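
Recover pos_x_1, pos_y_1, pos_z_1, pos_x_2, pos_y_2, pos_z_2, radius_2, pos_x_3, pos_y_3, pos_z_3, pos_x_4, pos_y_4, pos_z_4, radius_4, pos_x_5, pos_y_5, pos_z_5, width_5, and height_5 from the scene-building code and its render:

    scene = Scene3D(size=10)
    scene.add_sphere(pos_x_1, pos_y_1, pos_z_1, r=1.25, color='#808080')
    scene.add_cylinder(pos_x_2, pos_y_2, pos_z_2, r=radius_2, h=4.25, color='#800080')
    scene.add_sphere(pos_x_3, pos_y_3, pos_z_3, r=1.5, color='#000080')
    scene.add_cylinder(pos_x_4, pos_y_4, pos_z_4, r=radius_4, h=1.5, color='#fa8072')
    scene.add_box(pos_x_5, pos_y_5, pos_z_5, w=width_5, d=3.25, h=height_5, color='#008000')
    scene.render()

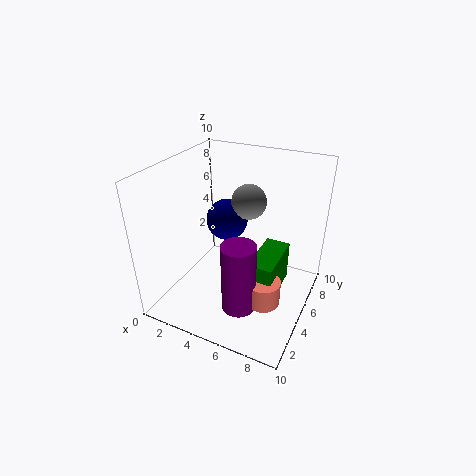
pos_x_1 = 5, pos_y_1 = 6.75, pos_z_1 = 7, pos_x_2 = 7, pos_y_2 = 1, pos_z_2 = 3, radius_2 = 1, pos_x_3 = 3.5, pos_y_3 = 6.25, pos_z_3 = 5.5, pos_x_4 = 8.25, pos_y_4 = 1.75, pos_z_4 = 3.25, radius_4 = 1, pos_x_5 = 7.25, pos_y_5 = 1.5, pos_z_5 = 3.25, width_5 = 1.5, height_5 = 2.5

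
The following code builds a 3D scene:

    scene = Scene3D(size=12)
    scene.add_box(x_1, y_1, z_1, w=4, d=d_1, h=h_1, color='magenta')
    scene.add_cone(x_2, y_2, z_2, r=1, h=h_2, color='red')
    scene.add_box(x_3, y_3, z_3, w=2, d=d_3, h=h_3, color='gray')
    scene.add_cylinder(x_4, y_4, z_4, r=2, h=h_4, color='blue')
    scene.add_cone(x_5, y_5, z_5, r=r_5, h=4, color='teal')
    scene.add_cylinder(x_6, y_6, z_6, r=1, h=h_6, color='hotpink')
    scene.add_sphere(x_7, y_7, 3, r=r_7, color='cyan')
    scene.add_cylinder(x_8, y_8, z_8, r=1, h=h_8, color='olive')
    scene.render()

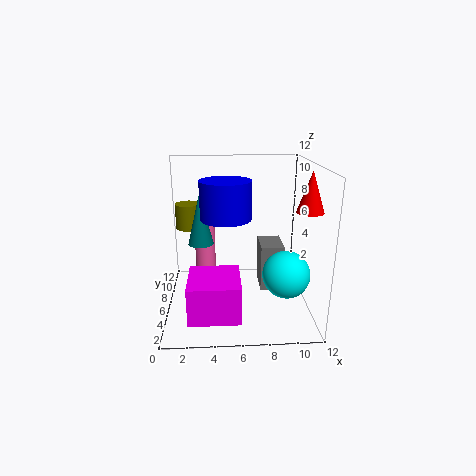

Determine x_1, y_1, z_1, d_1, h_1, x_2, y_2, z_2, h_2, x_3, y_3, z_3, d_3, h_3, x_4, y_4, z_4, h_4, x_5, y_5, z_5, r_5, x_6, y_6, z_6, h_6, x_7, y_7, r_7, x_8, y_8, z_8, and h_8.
x_1 = 2, y_1 = 1, z_1 = 1, d_1 = 4, h_1 = 3, x_2 = 11, y_2 = 3, z_2 = 9, h_2 = 3, x_3 = 8, y_3 = 6, z_3 = 1, d_3 = 3, h_3 = 4, x_4 = 5, y_4 = 5, z_4 = 8, h_4 = 3, x_5 = 3, y_5 = 5, z_5 = 6, r_5 = 1, x_6 = 3, y_6 = 11, z_6 = 1, h_6 = 5, x_7 = 10, y_7 = 5, r_7 = 2, x_8 = 2, y_8 = 6, z_8 = 7, h_8 = 2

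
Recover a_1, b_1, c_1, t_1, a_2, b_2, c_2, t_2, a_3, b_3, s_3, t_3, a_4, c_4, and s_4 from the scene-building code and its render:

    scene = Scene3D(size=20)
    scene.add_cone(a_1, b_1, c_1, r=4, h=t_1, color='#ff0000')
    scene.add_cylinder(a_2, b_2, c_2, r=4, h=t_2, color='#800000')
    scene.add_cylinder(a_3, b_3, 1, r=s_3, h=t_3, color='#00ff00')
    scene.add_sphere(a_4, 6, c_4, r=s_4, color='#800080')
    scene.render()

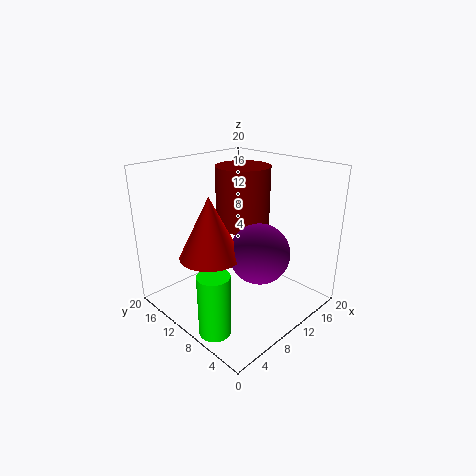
a_1 = 5, b_1 = 10, c_1 = 9, t_1 = 8, a_2 = 14, b_2 = 13, c_2 = 10, t_2 = 9, a_3 = 2, b_3 = 6, s_3 = 2, t_3 = 8, a_4 = 10, c_4 = 9, s_4 = 4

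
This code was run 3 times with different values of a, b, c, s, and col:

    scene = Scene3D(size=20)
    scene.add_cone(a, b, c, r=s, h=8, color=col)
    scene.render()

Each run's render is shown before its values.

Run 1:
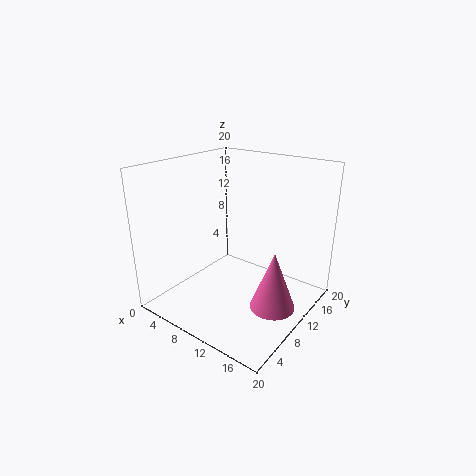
a = 16.5; b = 9; c = 2; s = 3; col = 'hotpink'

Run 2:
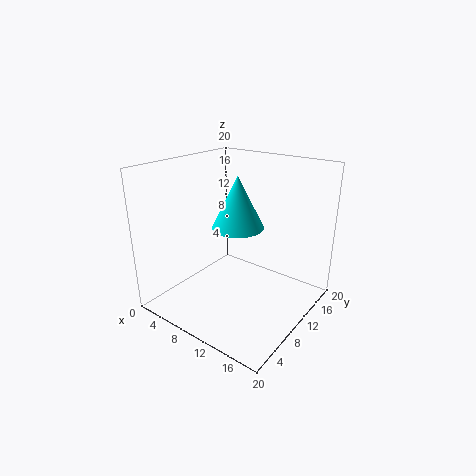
a = 7; b = 14; c = 9.5; s = 4; col = 'cyan'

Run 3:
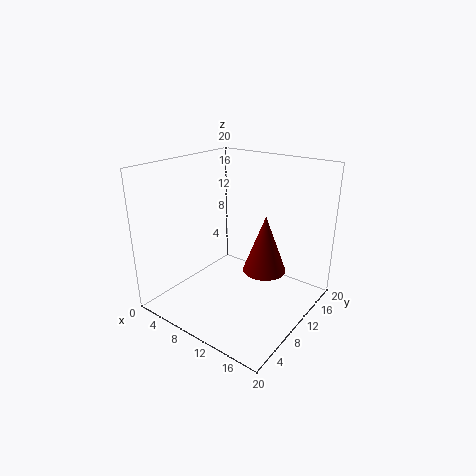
a = 13.5; b = 11.5; c = 5.5; s = 3; col = 'maroon'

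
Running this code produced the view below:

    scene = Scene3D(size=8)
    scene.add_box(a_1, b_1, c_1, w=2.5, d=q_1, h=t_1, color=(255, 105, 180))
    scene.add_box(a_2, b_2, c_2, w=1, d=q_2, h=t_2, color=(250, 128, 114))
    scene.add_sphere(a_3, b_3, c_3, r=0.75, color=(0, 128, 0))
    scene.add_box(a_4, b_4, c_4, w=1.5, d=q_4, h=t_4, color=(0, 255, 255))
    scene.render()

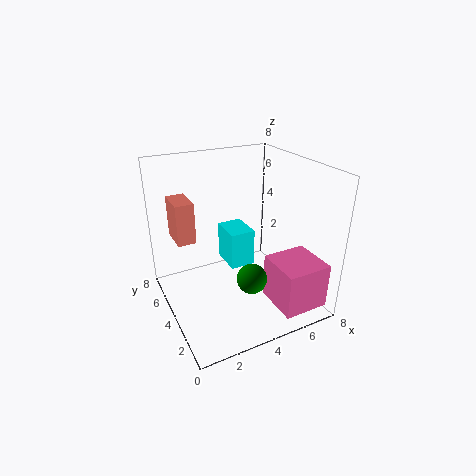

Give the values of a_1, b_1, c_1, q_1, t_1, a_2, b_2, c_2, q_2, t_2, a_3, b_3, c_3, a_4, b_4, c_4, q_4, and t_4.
a_1 = 5, b_1 = 0.25, c_1 = 0.75, q_1 = 2.5, t_1 = 2.5, a_2 = 0.75, b_2 = 4.5, c_2 = 4, q_2 = 1.75, t_2 = 2.25, a_3 = 3.5, b_3 = 1.5, c_3 = 3, a_4 = 4, b_4 = 4.75, c_4 = 1.5, q_4 = 2, t_4 = 2.25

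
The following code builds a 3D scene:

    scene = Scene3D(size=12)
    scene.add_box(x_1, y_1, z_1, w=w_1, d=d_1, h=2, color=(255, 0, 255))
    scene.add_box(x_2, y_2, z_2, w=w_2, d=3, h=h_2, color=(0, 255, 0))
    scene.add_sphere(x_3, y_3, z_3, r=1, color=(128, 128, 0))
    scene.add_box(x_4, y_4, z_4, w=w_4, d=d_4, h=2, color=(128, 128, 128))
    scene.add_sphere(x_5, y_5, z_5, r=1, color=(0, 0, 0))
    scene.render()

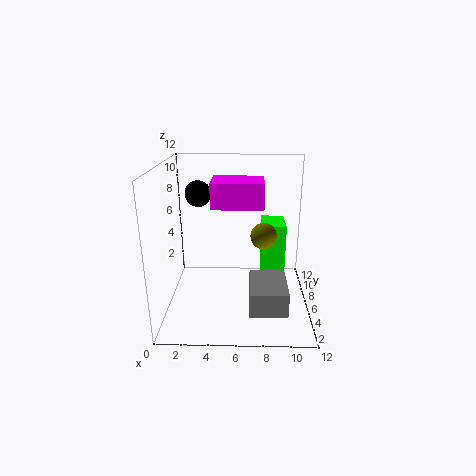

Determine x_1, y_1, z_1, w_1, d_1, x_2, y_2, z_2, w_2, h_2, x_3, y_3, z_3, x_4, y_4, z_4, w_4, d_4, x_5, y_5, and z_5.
x_1 = 4
y_1 = 4
z_1 = 9
w_1 = 4
d_1 = 3
x_2 = 8
y_2 = 6
z_2 = 2
w_2 = 2
h_2 = 5
x_3 = 8
y_3 = 4
z_3 = 7
x_4 = 7
y_4 = 2
z_4 = 1
w_4 = 3
d_4 = 4
x_5 = 3
y_5 = 5
z_5 = 10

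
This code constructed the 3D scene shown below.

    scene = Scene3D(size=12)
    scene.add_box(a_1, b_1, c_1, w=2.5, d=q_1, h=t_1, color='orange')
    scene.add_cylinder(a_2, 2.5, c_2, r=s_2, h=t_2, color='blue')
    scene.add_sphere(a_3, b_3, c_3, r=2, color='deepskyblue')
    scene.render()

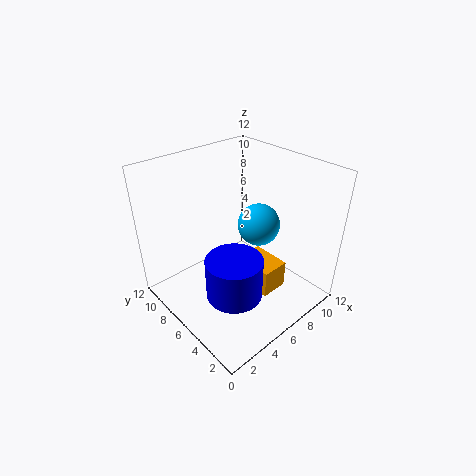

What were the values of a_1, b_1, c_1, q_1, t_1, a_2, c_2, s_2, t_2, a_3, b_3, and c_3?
a_1 = 7; b_1 = 3.5; c_1 = 0.5; q_1 = 3.5; t_1 = 2.5; a_2 = 2.5; c_2 = 4.5; s_2 = 2; t_2 = 3; a_3 = 10; b_3 = 7.5; c_3 = 5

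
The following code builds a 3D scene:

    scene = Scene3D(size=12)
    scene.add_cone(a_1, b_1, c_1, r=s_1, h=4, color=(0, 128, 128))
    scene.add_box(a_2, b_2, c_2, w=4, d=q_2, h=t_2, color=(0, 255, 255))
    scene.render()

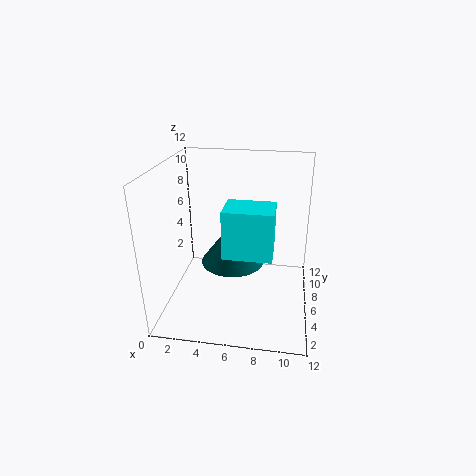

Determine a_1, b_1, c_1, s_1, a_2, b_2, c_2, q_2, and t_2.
a_1 = 5, b_1 = 9, c_1 = 2, s_1 = 3, a_2 = 5, b_2 = 4, c_2 = 5, q_2 = 3, t_2 = 4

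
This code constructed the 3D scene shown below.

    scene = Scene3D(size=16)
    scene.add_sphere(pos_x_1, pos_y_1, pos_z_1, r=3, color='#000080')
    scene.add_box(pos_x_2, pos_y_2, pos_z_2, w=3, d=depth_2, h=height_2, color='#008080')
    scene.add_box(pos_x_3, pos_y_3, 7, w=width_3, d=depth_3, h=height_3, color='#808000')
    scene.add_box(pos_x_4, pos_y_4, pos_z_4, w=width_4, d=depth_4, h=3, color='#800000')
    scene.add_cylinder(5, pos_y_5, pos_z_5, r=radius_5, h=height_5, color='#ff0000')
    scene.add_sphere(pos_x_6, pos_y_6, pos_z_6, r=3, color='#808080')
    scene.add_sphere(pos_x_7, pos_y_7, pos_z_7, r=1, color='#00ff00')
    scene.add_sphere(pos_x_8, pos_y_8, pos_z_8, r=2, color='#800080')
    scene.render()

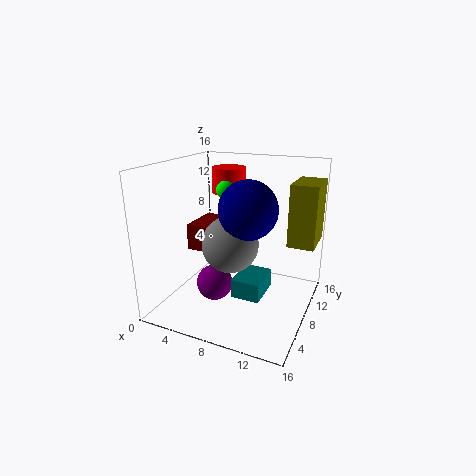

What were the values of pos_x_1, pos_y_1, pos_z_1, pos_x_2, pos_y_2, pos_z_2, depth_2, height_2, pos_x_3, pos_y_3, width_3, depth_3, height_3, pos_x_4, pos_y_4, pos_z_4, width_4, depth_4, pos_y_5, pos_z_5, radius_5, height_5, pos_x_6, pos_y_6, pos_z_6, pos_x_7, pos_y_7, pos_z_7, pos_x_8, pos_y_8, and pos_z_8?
pos_x_1 = 10, pos_y_1 = 6, pos_z_1 = 12, pos_x_2 = 9, pos_y_2 = 4, pos_z_2 = 3, depth_2 = 4, height_2 = 2, pos_x_3 = 13, pos_y_3 = 10, width_3 = 3, depth_3 = 5, height_3 = 7, pos_x_4 = 2, pos_y_4 = 7, pos_z_4 = 6, width_4 = 4, depth_4 = 5, pos_y_5 = 12, pos_z_5 = 12, radius_5 = 2, height_5 = 3, pos_x_6 = 8, pos_y_6 = 6, pos_z_6 = 8, pos_x_7 = 6, pos_y_7 = 9, pos_z_7 = 13, pos_x_8 = 6, pos_y_8 = 6, pos_z_8 = 3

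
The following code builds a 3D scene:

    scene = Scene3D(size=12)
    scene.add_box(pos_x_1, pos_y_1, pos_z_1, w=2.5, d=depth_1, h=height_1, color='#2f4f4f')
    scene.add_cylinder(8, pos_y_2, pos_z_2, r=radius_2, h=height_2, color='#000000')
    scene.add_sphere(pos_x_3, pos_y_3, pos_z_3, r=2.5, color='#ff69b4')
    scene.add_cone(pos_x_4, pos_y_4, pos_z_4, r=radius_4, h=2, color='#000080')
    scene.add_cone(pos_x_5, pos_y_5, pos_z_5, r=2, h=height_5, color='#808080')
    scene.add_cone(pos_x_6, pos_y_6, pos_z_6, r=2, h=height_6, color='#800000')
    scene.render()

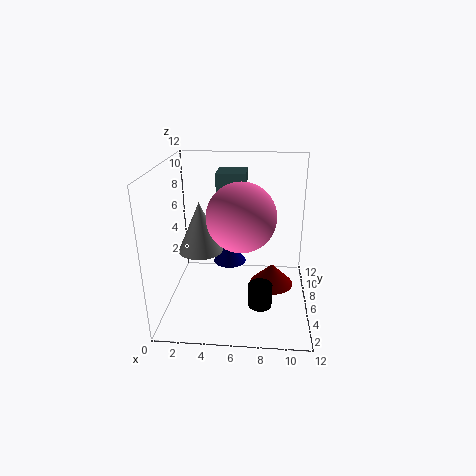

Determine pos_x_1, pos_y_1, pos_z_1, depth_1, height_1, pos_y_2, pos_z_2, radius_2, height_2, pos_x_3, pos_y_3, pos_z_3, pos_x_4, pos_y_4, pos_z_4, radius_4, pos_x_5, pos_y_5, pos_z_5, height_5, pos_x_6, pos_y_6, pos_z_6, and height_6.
pos_x_1 = 4
pos_y_1 = 7.5
pos_z_1 = 7.5
depth_1 = 2.5
height_1 = 3.5
pos_y_2 = 4.5
pos_z_2 = 0.5
radius_2 = 1
height_2 = 2
pos_x_3 = 6.5
pos_y_3 = 3
pos_z_3 = 9
pos_x_4 = 5
pos_y_4 = 8.5
pos_z_4 = 2.5
radius_4 = 1.5
pos_x_5 = 2.5
pos_y_5 = 7.5
pos_z_5 = 4
height_5 = 4.5
pos_x_6 = 9
pos_y_6 = 8
pos_z_6 = 0.5
height_6 = 2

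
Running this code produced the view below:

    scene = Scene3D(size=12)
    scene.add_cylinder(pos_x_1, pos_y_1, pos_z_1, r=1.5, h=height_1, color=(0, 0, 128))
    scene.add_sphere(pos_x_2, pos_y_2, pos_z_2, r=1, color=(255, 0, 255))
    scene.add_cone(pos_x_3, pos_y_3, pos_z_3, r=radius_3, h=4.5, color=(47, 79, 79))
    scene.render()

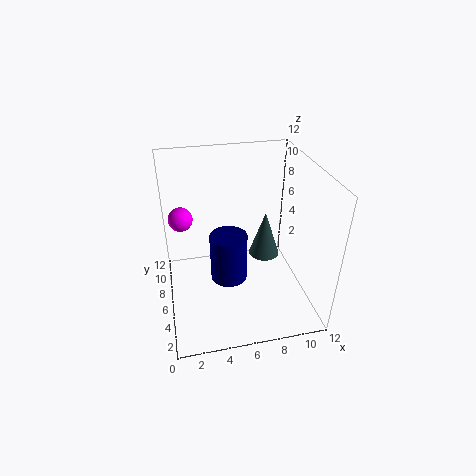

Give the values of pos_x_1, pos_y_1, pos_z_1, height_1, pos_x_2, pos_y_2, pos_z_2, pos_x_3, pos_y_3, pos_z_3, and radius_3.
pos_x_1 = 5, pos_y_1 = 5, pos_z_1 = 3, height_1 = 4, pos_x_2 = 1.5, pos_y_2 = 7.5, pos_z_2 = 7.5, pos_x_3 = 9.5, pos_y_3 = 9.5, pos_z_3 = 1.5, radius_3 = 1.5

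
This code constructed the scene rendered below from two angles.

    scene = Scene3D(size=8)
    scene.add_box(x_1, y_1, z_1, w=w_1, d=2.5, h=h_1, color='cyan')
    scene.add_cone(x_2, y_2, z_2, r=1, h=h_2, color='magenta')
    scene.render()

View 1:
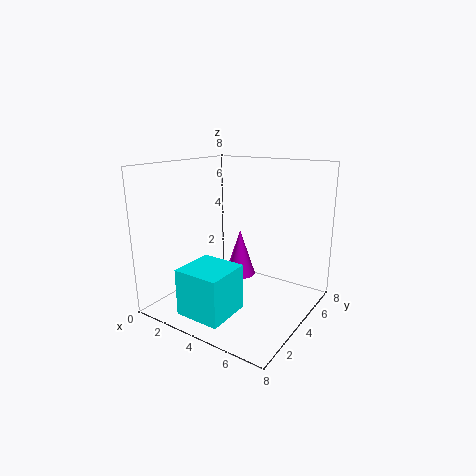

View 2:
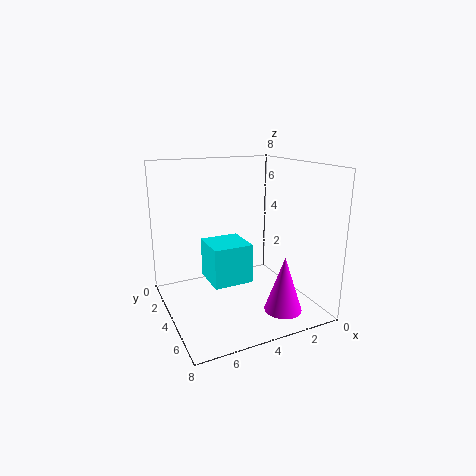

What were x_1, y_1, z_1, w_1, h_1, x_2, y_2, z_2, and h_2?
x_1 = 2.5
y_1 = 0.5
z_1 = 0.5
w_1 = 2.5
h_1 = 2.5
x_2 = 2.5
y_2 = 6.5
z_2 = 0.5
h_2 = 3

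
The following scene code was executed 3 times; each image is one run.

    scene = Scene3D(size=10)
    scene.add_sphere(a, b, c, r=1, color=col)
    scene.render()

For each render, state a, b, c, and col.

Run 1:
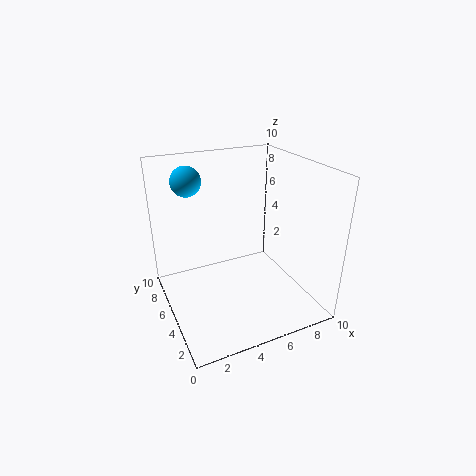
a = 2, b = 6.5, c = 9, col = 'deepskyblue'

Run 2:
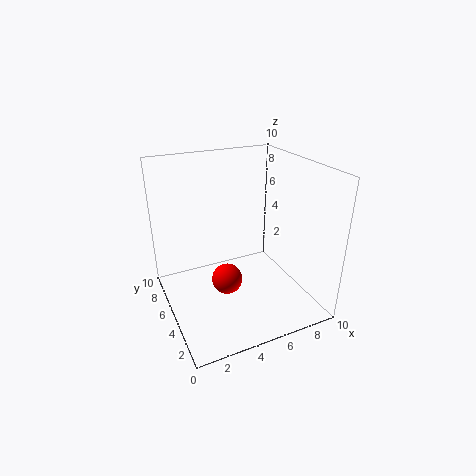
a = 3.5, b = 3.5, c = 3, col = 'red'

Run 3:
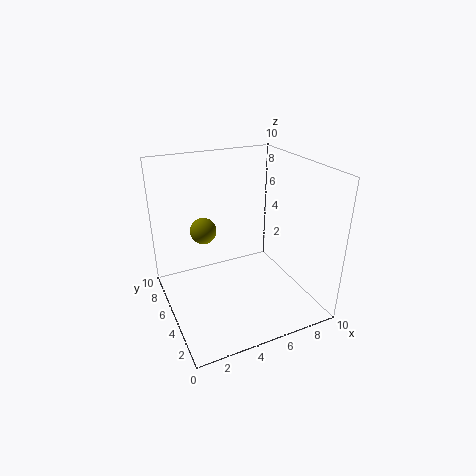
a = 3.5, b = 8, c = 4.5, col = 'olive'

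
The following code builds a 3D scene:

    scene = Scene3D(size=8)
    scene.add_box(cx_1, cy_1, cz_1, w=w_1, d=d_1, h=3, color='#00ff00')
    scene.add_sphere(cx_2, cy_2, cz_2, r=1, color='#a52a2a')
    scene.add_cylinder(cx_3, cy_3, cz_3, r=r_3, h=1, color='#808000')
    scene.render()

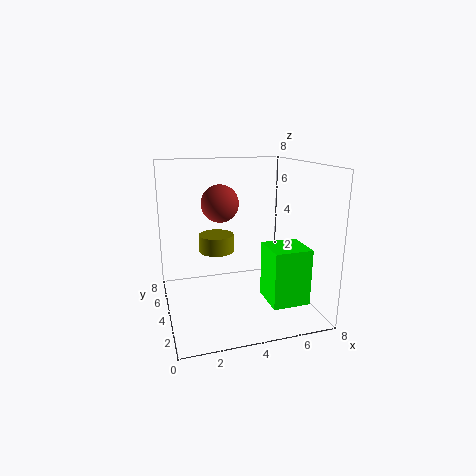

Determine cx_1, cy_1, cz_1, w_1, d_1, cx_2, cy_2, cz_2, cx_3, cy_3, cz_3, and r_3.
cx_1 = 5; cy_1 = 1; cz_1 = 1; w_1 = 2; d_1 = 2; cx_2 = 3; cy_2 = 4; cz_2 = 6; cx_3 = 3; cy_3 = 5; cz_3 = 3; r_3 = 1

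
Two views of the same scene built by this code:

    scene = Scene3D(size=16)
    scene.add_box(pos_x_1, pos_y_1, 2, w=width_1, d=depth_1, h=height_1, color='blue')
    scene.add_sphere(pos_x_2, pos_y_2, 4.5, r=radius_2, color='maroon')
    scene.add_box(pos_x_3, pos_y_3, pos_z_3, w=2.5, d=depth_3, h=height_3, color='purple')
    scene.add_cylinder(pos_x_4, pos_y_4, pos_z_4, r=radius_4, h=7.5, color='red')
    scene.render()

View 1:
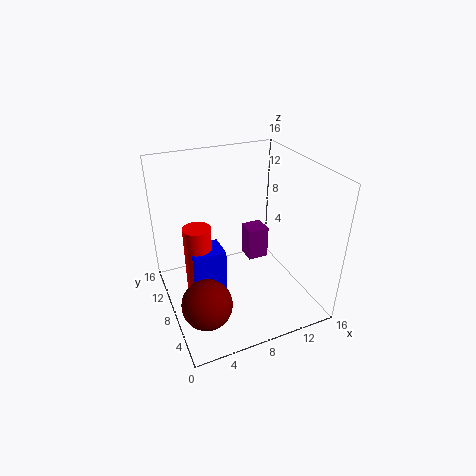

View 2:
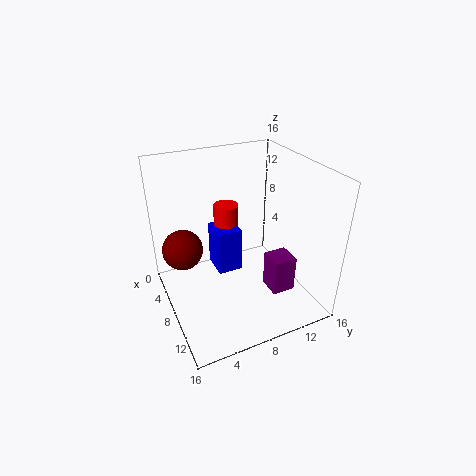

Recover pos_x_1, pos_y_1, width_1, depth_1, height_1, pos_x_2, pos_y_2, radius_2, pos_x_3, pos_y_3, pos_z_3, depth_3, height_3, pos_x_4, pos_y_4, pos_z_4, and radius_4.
pos_x_1 = 2.5
pos_y_1 = 6.5
width_1 = 3.5
depth_1 = 3
height_1 = 5.5
pos_x_2 = 2.5
pos_y_2 = 3
radius_2 = 2.5
pos_x_3 = 10.5
pos_y_3 = 10
pos_z_3 = 3
depth_3 = 2.5
height_3 = 4
pos_x_4 = 3.5
pos_y_4 = 8.5
pos_z_4 = 2.5
radius_4 = 1.5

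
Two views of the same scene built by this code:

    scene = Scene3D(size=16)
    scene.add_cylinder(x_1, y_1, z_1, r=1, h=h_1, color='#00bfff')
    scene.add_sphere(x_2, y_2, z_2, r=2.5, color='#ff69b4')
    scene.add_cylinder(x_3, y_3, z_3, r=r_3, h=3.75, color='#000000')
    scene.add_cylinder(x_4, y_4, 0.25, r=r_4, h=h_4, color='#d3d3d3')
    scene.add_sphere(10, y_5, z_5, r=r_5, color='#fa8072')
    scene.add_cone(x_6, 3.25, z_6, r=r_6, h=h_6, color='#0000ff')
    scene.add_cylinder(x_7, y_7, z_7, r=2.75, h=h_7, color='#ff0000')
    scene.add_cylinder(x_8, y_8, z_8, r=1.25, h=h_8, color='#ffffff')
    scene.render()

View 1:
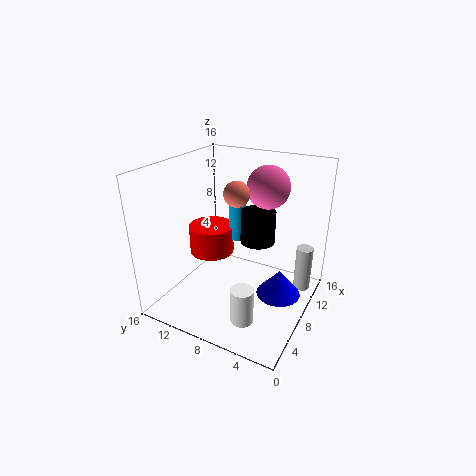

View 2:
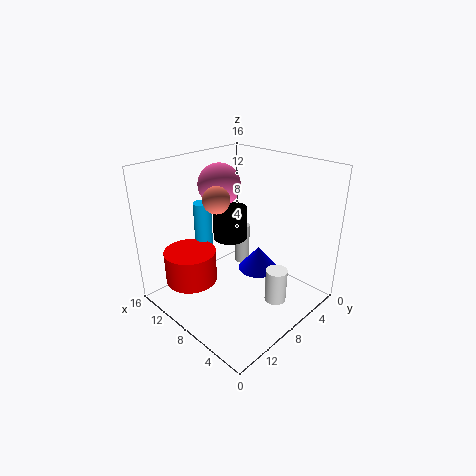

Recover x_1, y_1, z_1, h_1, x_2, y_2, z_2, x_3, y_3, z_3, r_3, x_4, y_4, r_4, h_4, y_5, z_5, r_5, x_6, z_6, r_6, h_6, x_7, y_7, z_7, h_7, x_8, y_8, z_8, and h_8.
x_1 = 11.5
y_1 = 10
z_1 = 6
h_1 = 5.75
x_2 = 12.5
y_2 = 6.5
z_2 = 12.75
x_3 = 10.5
y_3 = 6.75
z_3 = 6.75
r_3 = 2
x_4 = 13.25
y_4 = 1.75
r_4 = 1
h_4 = 5.5
y_5 = 9.25
z_5 = 12.25
r_5 = 1.5
x_6 = 9
z_6 = 1.5
r_6 = 2.5
h_6 = 3
x_7 = 10.25
y_7 = 13
z_7 = 4
h_7 = 3.5
x_8 = 4.25
y_8 = 5.5
z_8 = 0.25
h_8 = 4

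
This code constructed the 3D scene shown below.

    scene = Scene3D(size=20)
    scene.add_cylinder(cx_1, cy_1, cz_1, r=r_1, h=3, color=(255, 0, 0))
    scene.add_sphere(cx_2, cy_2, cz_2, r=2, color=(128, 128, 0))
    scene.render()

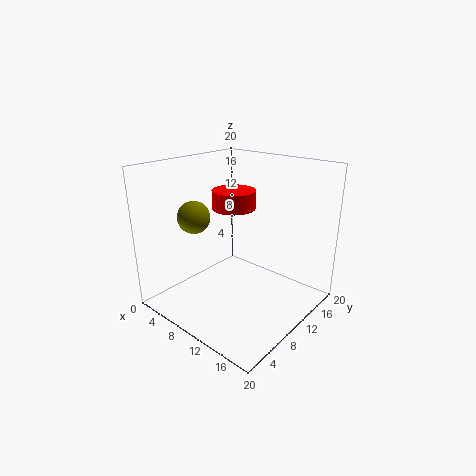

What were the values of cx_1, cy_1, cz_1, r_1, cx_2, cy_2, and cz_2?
cx_1 = 4; cy_1 = 16; cz_1 = 11.5; r_1 = 3.5; cx_2 = 8.5; cy_2 = 3.5; cz_2 = 14.5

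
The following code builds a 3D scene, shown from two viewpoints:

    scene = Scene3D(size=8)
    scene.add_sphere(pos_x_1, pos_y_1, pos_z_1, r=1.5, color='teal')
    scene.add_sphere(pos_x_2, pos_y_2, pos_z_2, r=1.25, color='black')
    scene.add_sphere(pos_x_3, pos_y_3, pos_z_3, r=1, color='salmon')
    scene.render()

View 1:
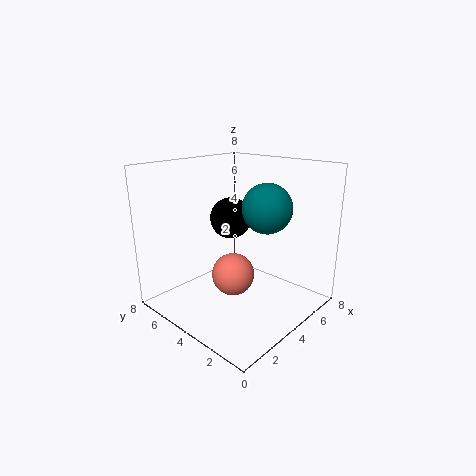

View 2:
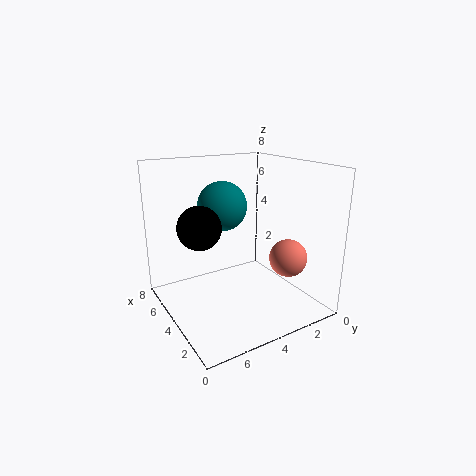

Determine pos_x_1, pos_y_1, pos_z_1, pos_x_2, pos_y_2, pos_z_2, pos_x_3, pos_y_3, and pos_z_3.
pos_x_1 = 6.25, pos_y_1 = 3.75, pos_z_1 = 5.25, pos_x_2 = 5.25, pos_y_2 = 5.75, pos_z_2 = 4.5, pos_x_3 = 1.75, pos_y_3 = 2.25, pos_z_3 = 3.25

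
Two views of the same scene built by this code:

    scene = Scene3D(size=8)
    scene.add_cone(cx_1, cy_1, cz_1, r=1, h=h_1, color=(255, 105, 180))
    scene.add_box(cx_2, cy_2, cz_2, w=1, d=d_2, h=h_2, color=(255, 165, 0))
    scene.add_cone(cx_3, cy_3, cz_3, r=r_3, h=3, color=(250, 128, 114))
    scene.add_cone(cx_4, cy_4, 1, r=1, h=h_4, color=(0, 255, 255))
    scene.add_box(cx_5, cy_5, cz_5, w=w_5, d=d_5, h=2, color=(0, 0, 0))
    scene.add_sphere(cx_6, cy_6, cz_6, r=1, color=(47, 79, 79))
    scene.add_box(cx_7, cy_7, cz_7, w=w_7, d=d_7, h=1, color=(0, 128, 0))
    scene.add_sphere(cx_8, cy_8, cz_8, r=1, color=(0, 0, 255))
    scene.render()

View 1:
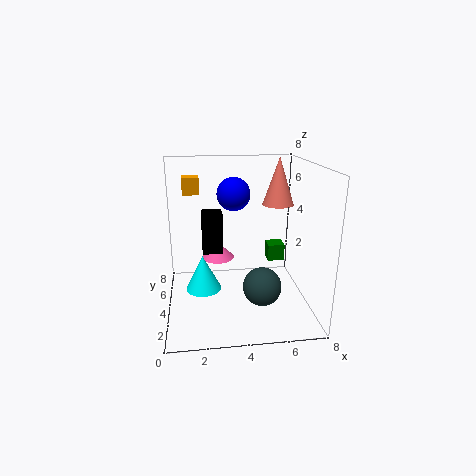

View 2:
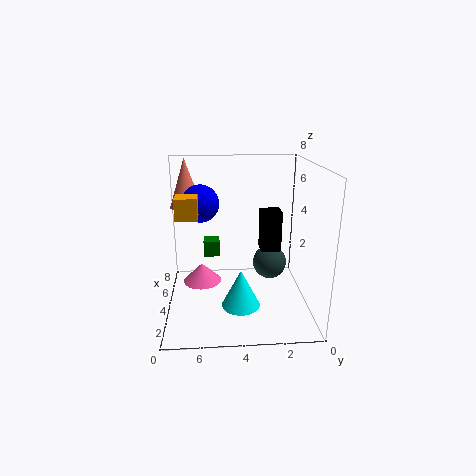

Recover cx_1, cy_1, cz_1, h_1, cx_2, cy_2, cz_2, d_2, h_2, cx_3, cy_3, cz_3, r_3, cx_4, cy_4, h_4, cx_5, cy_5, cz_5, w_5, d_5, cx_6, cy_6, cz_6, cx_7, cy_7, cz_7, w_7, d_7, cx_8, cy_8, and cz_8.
cx_1 = 3; cy_1 = 6; cz_1 = 2; h_1 = 1; cx_2 = 1; cy_2 = 6; cz_2 = 6; d_2 = 1; h_2 = 1; cx_3 = 7; cy_3 = 7; cz_3 = 5; r_3 = 1; cx_4 = 2; cy_4 = 4; h_4 = 2; cx_5 = 2; cy_5 = 2; cz_5 = 4; w_5 = 1; d_5 = 1; cx_6 = 5; cy_6 = 2; cz_6 = 2; cx_7 = 6; cy_7 = 5; cz_7 = 2; w_7 = 1; d_7 = 1; cx_8 = 4; cy_8 = 6; cz_8 = 6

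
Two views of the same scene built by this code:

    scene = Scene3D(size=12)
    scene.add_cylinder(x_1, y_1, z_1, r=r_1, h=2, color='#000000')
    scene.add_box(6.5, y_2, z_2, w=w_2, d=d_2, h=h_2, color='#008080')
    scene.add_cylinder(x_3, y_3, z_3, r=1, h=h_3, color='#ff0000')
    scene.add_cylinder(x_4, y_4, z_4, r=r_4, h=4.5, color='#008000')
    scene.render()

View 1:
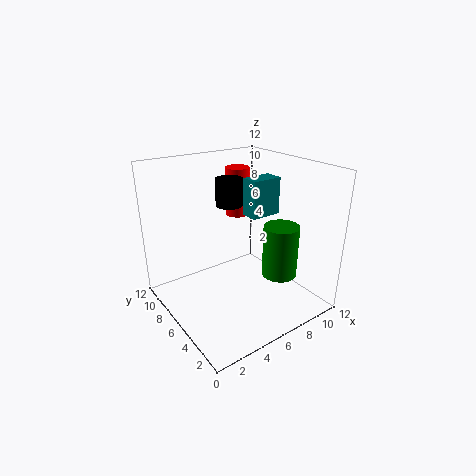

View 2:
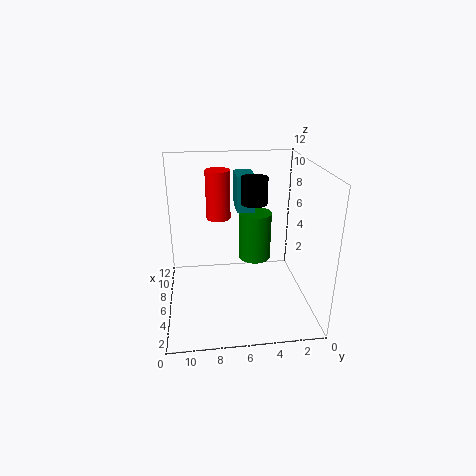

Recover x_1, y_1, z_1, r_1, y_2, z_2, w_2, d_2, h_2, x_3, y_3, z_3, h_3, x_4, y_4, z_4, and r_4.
x_1 = 4.5, y_1 = 5, z_1 = 9.5, r_1 = 1, y_2 = 4.5, z_2 = 8, w_2 = 2.5, d_2 = 1.5, h_2 = 3, x_3 = 7, y_3 = 7.5, z_3 = 7.5, h_3 = 4, x_4 = 9, y_4 = 4, z_4 = 2.5, r_4 = 1.5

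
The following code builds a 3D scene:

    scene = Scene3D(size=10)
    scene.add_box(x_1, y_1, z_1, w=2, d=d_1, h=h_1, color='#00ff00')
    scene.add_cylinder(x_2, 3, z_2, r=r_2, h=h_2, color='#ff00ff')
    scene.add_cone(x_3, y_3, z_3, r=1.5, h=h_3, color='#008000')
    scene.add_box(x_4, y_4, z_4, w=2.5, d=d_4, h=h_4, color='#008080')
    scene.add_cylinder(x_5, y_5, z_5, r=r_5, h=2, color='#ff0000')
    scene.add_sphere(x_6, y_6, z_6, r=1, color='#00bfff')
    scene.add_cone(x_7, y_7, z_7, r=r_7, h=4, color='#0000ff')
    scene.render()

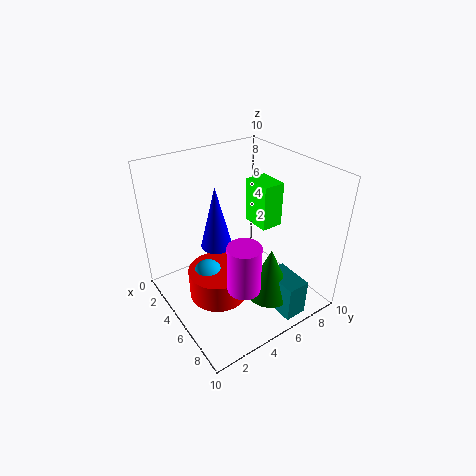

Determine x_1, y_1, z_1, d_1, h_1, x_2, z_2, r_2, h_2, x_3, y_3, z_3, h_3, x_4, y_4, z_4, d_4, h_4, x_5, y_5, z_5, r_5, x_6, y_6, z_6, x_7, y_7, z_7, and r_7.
x_1 = 4.5
y_1 = 6
z_1 = 6
d_1 = 1.5
h_1 = 3
x_2 = 8.5
z_2 = 4
r_2 = 1
h_2 = 3
x_3 = 8
y_3 = 5.5
z_3 = 2
h_3 = 3.5
x_4 = 7.5
y_4 = 5.5
z_4 = 1
d_4 = 1.5
h_4 = 2.5
x_5 = 5.5
y_5 = 3
z_5 = 1.5
r_5 = 2
x_6 = 5
y_6 = 2.5
z_6 = 3
x_7 = 5.5
y_7 = 3
z_7 = 5.5
r_7 = 1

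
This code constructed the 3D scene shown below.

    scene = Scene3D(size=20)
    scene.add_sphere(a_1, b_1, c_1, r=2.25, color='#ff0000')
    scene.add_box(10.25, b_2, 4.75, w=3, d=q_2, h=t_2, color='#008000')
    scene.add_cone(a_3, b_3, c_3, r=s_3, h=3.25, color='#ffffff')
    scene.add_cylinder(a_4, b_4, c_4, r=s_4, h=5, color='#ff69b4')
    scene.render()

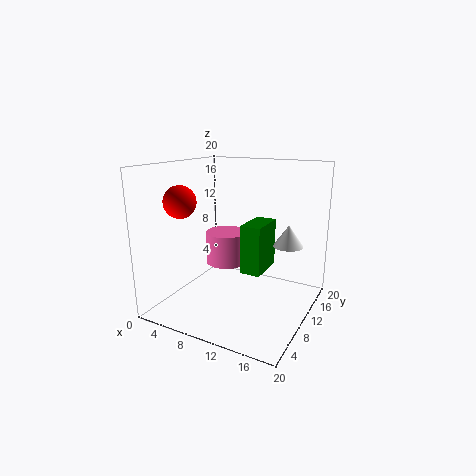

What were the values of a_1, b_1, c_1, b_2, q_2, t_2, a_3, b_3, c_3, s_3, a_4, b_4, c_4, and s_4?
a_1 = 3, b_1 = 6.5, c_1 = 15, b_2 = 10, q_2 = 5.75, t_2 = 7, a_3 = 15.25, b_3 = 16, c_3 = 7.75, s_3 = 2.25, a_4 = 5.5, b_4 = 14.5, c_4 = 4, s_4 = 3.25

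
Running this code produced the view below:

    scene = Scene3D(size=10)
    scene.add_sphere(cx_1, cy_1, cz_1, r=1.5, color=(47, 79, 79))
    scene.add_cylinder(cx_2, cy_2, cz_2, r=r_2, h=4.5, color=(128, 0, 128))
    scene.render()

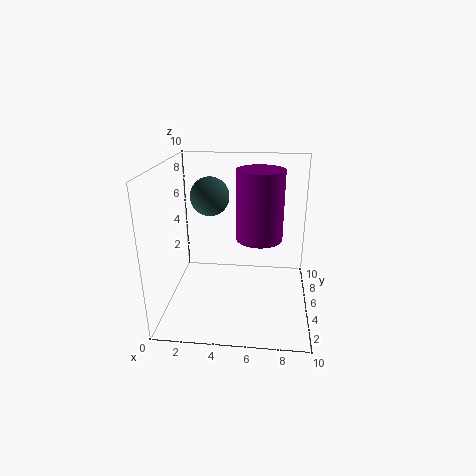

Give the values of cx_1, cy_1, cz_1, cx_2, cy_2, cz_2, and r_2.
cx_1 = 2.5; cy_1 = 8; cz_1 = 7; cx_2 = 6.5; cy_2 = 4; cz_2 = 5.5; r_2 = 1.5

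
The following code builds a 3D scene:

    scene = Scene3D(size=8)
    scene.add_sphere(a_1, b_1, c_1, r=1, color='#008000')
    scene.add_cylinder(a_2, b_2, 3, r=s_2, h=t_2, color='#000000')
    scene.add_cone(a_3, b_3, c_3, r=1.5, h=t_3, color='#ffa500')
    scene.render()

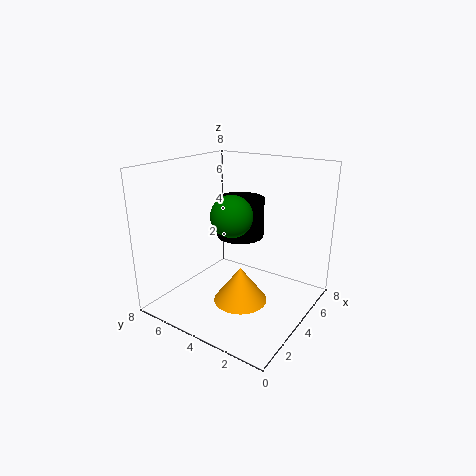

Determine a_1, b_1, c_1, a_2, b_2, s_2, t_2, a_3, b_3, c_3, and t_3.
a_1 = 2
b_1 = 3
c_1 = 6
a_2 = 6.5
b_2 = 5.5
s_2 = 1.5
t_2 = 2.5
a_3 = 3.5
b_3 = 3.5
c_3 = 0.5
t_3 = 2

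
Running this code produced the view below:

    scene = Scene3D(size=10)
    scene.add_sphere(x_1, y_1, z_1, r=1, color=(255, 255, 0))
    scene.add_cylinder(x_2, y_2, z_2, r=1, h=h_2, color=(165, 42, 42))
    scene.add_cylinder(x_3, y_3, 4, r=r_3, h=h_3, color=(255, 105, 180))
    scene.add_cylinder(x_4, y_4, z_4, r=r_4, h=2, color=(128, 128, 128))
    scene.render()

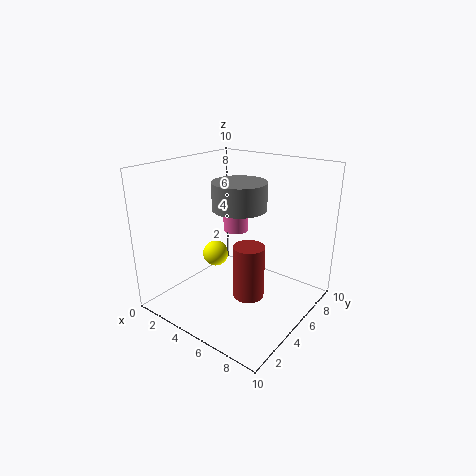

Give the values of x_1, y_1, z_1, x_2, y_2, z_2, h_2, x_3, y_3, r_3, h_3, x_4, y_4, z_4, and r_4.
x_1 = 2; y_1 = 6; z_1 = 2.5; x_2 = 7; y_2 = 3.5; z_2 = 2; h_2 = 3.5; x_3 = 2.5; y_3 = 8; r_3 = 1; h_3 = 3; x_4 = 4; y_4 = 6.5; z_4 = 6.5; r_4 = 2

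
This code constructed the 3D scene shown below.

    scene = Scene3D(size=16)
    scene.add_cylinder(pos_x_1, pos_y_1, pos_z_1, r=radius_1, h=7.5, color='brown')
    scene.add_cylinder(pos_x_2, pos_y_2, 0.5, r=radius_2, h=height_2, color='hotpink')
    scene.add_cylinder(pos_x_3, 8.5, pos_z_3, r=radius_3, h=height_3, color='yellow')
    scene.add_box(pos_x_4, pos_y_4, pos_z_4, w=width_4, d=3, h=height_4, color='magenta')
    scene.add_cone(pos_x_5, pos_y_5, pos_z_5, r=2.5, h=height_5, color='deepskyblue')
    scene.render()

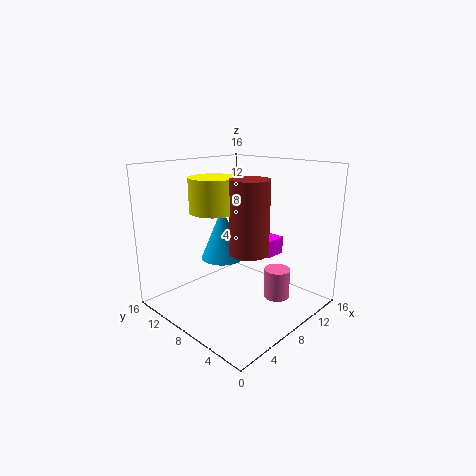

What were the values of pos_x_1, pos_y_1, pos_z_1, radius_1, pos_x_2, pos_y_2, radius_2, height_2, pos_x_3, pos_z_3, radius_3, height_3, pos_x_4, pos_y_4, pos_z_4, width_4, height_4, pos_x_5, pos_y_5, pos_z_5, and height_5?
pos_x_1 = 6.5; pos_y_1 = 5; pos_z_1 = 7.5; radius_1 = 2; pos_x_2 = 11.5; pos_y_2 = 5; radius_2 = 1.5; height_2 = 3.5; pos_x_3 = 5; pos_z_3 = 11.5; radius_3 = 2.5; height_3 = 3.5; pos_x_4 = 10.5; pos_y_4 = 5.5; pos_z_4 = 5.5; width_4 = 2.5; height_4 = 2; pos_x_5 = 8; pos_y_5 = 10.5; pos_z_5 = 5; height_5 = 6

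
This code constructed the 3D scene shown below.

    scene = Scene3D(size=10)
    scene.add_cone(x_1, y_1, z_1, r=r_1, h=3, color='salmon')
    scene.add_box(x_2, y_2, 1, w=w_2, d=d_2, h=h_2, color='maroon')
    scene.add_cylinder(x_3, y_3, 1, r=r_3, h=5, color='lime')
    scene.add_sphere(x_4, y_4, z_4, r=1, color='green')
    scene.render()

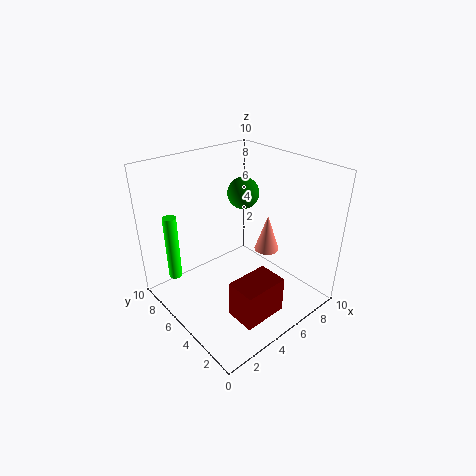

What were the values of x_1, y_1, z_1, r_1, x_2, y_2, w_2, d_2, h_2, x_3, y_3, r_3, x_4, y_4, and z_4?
x_1 = 9, y_1 = 6, z_1 = 2, r_1 = 1, x_2 = 2.5, y_2 = 1, w_2 = 3, d_2 = 2, h_2 = 2.5, x_3 = 2, y_3 = 9, r_3 = 0.5, x_4 = 5, y_4 = 4.5, z_4 = 8.5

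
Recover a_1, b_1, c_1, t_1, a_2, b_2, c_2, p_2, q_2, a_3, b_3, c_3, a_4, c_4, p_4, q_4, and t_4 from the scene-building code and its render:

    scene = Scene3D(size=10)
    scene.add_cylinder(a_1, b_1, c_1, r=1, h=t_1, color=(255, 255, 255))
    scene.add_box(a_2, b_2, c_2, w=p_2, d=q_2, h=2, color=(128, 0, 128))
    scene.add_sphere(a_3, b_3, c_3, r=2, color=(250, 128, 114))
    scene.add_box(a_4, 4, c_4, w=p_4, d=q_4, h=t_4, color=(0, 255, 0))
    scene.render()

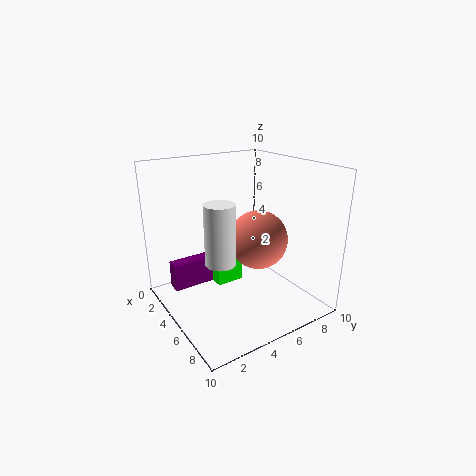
a_1 = 6; b_1 = 3; c_1 = 4; t_1 = 4; a_2 = 2; b_2 = 1; c_2 = 1; p_2 = 1; q_2 = 3; a_3 = 6; b_3 = 6; c_3 = 5; a_4 = 3; c_4 = 1; p_4 = 1; q_4 = 2; t_4 = 2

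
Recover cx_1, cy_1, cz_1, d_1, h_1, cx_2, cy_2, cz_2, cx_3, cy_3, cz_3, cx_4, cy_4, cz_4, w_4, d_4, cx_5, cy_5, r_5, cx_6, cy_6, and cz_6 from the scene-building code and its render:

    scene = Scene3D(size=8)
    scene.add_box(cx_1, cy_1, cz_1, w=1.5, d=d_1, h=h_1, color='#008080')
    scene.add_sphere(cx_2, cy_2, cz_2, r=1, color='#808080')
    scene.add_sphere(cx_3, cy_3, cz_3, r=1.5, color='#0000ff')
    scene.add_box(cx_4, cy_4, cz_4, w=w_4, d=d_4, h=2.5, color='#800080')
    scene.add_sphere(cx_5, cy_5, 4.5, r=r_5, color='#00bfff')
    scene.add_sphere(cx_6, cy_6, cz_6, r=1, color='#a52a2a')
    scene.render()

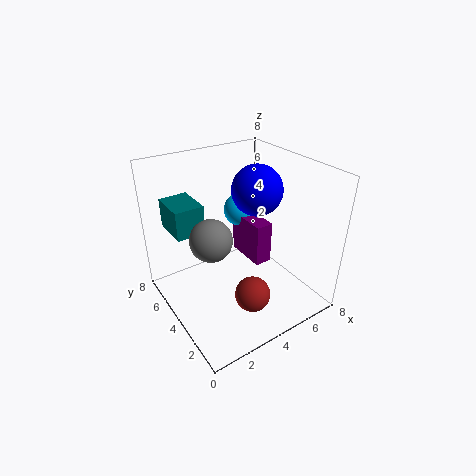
cx_1 = 0.5; cy_1 = 4; cz_1 = 5; d_1 = 2; h_1 = 1.5; cx_2 = 1.5; cy_2 = 2.5; cz_2 = 5.5; cx_3 = 6; cy_3 = 5; cz_3 = 6; cx_4 = 5; cy_4 = 3.5; cz_4 = 2; w_4 = 1; d_4 = 2.5; cx_5 = 5.5; cy_5 = 6; r_5 = 1; cx_6 = 4; cy_6 = 2.5; cz_6 = 1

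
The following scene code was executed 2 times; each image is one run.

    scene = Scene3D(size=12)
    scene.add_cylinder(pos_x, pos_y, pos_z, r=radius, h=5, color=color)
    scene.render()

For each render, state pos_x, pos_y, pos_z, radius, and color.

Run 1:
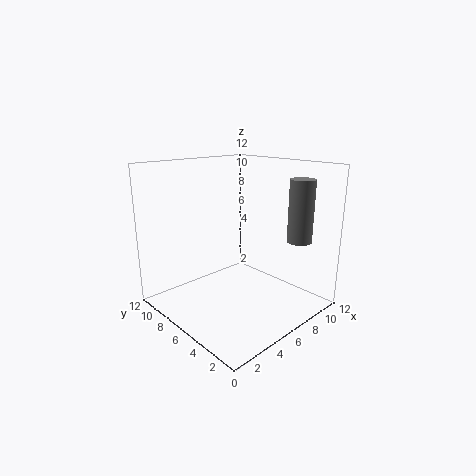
pos_x = 9; pos_y = 2; pos_z = 6; radius = 1; color = 'gray'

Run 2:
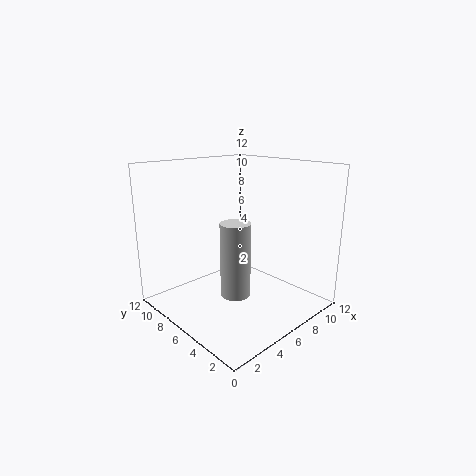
pos_x = 2; pos_y = 2; pos_z = 4; radius = 1; color = 'lightgray'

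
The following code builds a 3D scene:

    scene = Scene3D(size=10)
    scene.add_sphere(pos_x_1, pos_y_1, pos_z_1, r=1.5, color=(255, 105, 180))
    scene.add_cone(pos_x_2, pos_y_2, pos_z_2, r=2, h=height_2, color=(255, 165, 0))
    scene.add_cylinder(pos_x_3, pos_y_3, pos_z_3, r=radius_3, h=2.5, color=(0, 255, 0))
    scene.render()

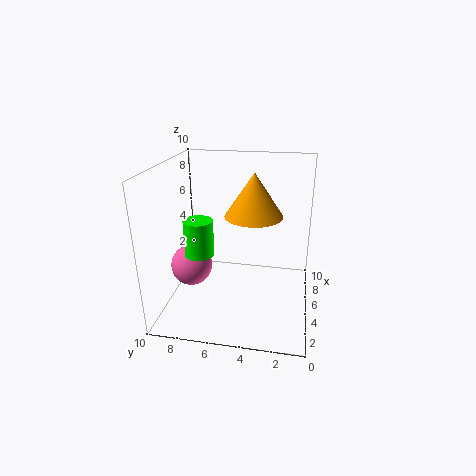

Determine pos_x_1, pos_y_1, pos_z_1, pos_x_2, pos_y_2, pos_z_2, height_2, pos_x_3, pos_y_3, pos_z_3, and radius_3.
pos_x_1 = 5, pos_y_1 = 8.5, pos_z_1 = 2.5, pos_x_2 = 5.5, pos_y_2 = 4, pos_z_2 = 6.5, height_2 = 3, pos_x_3 = 4, pos_y_3 = 7.5, pos_z_3 = 4, radius_3 = 1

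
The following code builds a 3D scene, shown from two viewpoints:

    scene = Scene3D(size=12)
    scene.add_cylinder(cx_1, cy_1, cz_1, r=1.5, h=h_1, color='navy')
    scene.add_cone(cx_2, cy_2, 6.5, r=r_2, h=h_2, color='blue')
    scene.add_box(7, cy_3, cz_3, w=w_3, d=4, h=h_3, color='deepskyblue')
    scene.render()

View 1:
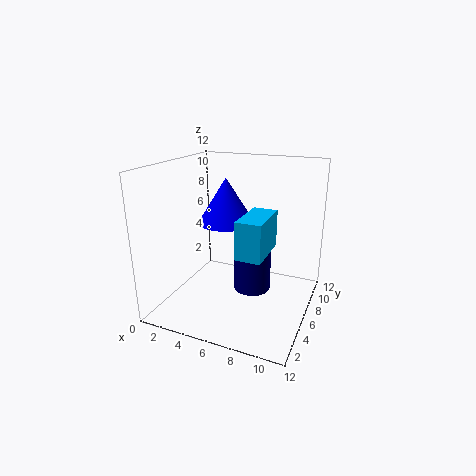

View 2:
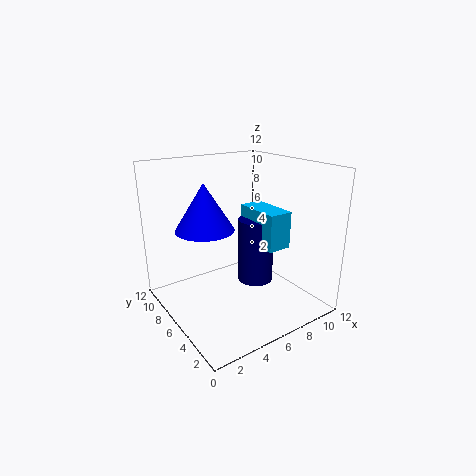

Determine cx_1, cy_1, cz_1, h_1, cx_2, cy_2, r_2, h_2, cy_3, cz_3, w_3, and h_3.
cx_1 = 7.5
cy_1 = 5.5
cz_1 = 2
h_1 = 5.5
cx_2 = 4
cy_2 = 8
r_2 = 2.5
h_2 = 4
cy_3 = 3
cz_3 = 5.5
w_3 = 2
h_3 = 3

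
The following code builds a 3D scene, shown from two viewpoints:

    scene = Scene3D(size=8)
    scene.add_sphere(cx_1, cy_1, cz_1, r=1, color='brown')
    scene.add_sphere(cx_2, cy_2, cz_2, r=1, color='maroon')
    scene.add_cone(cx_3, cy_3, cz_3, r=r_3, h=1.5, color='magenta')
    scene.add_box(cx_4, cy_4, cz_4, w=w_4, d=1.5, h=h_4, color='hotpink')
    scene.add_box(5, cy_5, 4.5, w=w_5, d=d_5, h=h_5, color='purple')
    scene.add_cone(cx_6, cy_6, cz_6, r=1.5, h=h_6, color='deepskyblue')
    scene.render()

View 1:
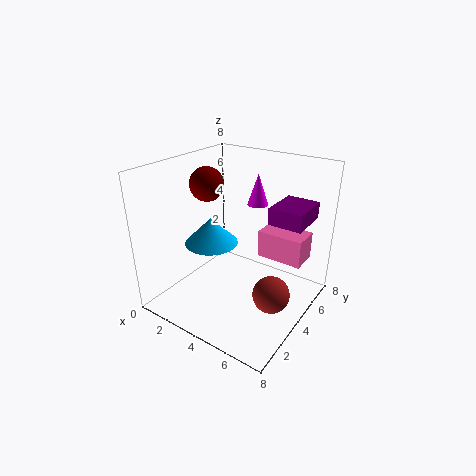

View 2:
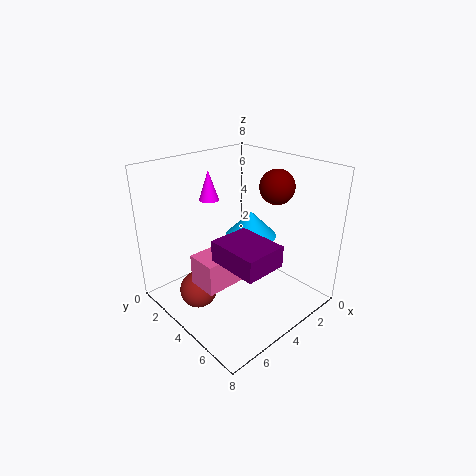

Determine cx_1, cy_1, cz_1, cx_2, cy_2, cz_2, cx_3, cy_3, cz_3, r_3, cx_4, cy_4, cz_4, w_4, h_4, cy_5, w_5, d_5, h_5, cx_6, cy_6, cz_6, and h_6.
cx_1 = 6.5; cy_1 = 3.5; cz_1 = 1.5; cx_2 = 1.5; cy_2 = 4.5; cz_2 = 6.5; cx_3 = 5.5; cy_3 = 3.5; cz_3 = 6.5; r_3 = 0.5; cx_4 = 5; cy_4 = 4.5; cz_4 = 3; w_4 = 2.5; h_4 = 1.5; cy_5 = 5.5; w_5 = 2; d_5 = 2.5; h_5 = 1; cx_6 = 2.5; cy_6 = 3.5; cz_6 = 3.5; h_6 = 1.5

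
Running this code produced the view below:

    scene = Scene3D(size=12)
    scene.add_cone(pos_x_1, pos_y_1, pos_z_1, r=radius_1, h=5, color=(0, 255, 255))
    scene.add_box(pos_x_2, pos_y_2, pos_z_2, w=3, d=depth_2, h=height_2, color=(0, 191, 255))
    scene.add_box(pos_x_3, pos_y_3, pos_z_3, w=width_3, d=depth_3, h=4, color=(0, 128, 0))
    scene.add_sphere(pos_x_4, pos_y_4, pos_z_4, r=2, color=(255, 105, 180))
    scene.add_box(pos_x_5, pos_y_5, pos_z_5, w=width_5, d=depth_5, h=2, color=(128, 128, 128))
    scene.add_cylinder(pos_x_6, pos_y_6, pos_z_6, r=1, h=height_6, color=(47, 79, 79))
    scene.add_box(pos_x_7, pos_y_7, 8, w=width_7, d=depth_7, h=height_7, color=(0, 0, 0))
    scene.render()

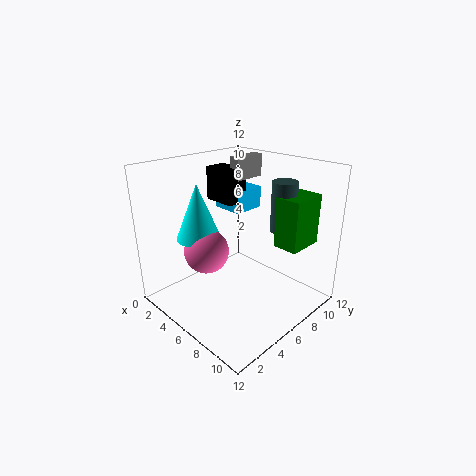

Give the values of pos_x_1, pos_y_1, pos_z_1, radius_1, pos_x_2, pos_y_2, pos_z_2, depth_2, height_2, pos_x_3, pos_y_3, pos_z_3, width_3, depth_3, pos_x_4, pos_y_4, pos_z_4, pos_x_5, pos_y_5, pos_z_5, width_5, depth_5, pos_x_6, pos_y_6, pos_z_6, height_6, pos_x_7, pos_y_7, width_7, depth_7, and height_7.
pos_x_1 = 2; pos_y_1 = 5; pos_z_1 = 5; radius_1 = 2; pos_x_2 = 1; pos_y_2 = 8; pos_z_2 = 7; depth_2 = 3; height_2 = 2; pos_x_3 = 9; pos_y_3 = 7; pos_z_3 = 6; width_3 = 2; depth_3 = 3; pos_x_4 = 3; pos_y_4 = 5; pos_z_4 = 4; pos_x_5 = 3; pos_y_5 = 8; pos_z_5 = 10; width_5 = 1; depth_5 = 3; pos_x_6 = 9; pos_y_6 = 8; pos_z_6 = 7; height_6 = 4; pos_x_7 = 1; pos_y_7 = 7; width_7 = 3; depth_7 = 2; height_7 = 3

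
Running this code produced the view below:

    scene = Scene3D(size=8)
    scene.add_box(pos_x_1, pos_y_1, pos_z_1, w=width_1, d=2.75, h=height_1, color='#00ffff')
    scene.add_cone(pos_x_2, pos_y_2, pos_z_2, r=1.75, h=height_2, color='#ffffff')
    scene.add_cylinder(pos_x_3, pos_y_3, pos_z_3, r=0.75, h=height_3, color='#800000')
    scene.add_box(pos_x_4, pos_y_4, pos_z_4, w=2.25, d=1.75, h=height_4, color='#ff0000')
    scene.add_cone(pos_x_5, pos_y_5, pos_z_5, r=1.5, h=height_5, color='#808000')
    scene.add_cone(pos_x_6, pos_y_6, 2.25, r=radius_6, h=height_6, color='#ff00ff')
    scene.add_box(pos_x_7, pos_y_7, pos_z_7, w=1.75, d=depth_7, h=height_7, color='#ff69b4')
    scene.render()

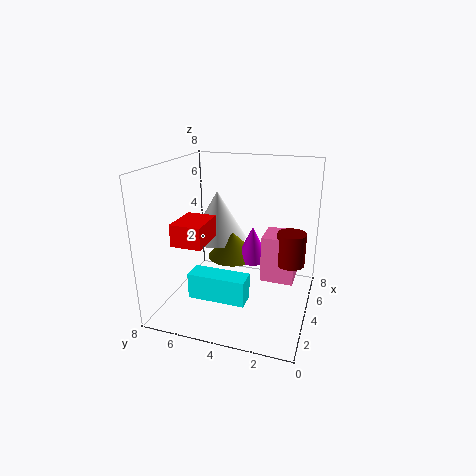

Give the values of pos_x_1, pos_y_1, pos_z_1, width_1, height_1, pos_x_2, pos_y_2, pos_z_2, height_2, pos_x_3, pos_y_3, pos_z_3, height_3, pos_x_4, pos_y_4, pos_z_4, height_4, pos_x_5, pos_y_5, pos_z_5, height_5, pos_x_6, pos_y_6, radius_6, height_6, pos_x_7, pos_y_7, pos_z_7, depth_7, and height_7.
pos_x_1 = 0.25, pos_y_1 = 2.5, pos_z_1 = 2.25, width_1 = 1, height_1 = 1.25, pos_x_2 = 6, pos_y_2 = 6, pos_z_2 = 3, height_2 = 3, pos_x_3 = 3.75, pos_y_3 = 1, pos_z_3 = 3, height_3 = 1.75, pos_x_4 = 2.25, pos_y_4 = 5.5, pos_z_4 = 3.75, height_4 = 1.25, pos_x_5 = 5.25, pos_y_5 = 4.75, pos_z_5 = 2.25, height_5 = 1.5, pos_x_6 = 5.25, pos_y_6 = 3.5, radius_6 = 1, height_6 = 2, pos_x_7 = 3.25, pos_y_7 = 0.75, pos_z_7 = 2, depth_7 = 1.75, height_7 = 2.5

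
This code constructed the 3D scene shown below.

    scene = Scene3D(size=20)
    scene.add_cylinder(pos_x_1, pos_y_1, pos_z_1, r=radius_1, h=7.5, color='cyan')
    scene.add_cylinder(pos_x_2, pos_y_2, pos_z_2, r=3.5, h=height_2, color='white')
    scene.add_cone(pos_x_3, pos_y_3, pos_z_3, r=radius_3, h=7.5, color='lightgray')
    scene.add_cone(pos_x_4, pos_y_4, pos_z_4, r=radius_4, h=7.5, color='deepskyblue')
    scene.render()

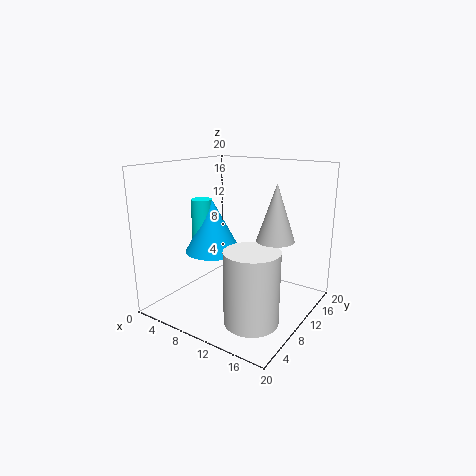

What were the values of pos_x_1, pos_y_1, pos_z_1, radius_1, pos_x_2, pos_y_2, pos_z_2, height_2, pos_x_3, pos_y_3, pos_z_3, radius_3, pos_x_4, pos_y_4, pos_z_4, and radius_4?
pos_x_1 = 4.5, pos_y_1 = 9, pos_z_1 = 7.5, radius_1 = 1.5, pos_x_2 = 15, pos_y_2 = 5.5, pos_z_2 = 1, height_2 = 9.5, pos_x_3 = 15.5, pos_y_3 = 10.5, pos_z_3 = 10.5, radius_3 = 2.5, pos_x_4 = 6, pos_y_4 = 9.5, pos_z_4 = 7.5, radius_4 = 4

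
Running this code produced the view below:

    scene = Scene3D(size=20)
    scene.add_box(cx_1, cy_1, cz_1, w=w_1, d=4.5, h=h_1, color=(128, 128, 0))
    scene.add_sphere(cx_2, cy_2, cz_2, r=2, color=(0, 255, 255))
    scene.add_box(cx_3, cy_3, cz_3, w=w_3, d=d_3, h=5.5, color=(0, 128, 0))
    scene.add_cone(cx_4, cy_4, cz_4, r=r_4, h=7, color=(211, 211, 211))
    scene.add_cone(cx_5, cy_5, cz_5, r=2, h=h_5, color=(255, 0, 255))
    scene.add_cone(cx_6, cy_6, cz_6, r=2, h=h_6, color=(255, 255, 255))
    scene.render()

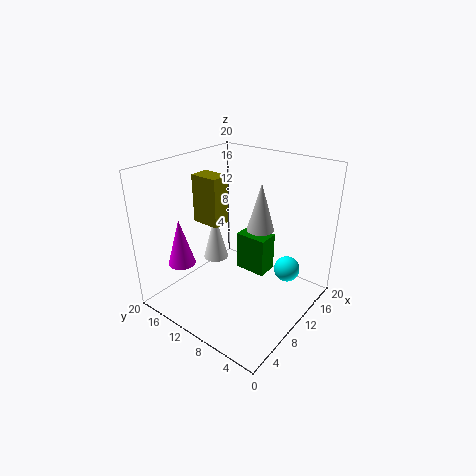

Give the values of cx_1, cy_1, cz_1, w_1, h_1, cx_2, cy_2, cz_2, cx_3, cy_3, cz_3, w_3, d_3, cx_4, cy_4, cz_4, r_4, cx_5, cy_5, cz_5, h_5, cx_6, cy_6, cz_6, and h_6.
cx_1 = 11, cy_1 = 15, cz_1 = 9.5, w_1 = 3, h_1 = 7.5, cx_2 = 17.5, cy_2 = 6, cz_2 = 2.5, cx_3 = 11, cy_3 = 6.5, cz_3 = 4.5, w_3 = 3, d_3 = 4.5, cx_4 = 14, cy_4 = 9, cz_4 = 10, r_4 = 2, cx_5 = 6, cy_5 = 17.5, cz_5 = 5, h_5 = 7, cx_6 = 13, cy_6 = 17, cz_6 = 3, h_6 = 7.5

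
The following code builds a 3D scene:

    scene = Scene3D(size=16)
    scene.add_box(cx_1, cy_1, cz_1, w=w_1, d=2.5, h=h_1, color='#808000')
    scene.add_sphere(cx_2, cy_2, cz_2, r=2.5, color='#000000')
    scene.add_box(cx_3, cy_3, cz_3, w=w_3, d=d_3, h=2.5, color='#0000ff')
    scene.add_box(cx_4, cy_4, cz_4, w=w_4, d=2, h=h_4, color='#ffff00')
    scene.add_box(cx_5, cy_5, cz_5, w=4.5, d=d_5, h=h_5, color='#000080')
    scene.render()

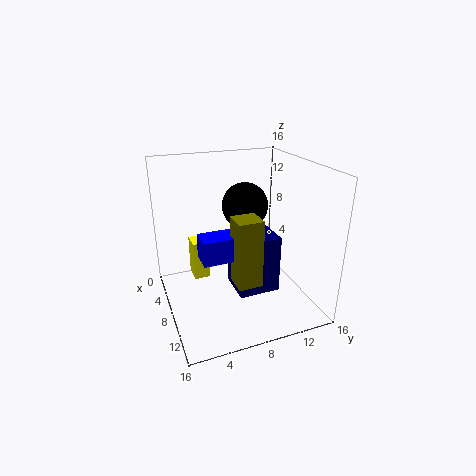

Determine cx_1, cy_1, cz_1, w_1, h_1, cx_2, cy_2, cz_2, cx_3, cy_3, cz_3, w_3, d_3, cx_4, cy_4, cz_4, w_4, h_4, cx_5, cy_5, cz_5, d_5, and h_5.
cx_1 = 11, cy_1 = 6, cz_1 = 5, w_1 = 2.5, h_1 = 7, cx_2 = 7.5, cy_2 = 9, cz_2 = 11.5, cx_3 = 9.5, cy_3 = 3, cz_3 = 7.5, w_3 = 2.5, d_3 = 3.5, cx_4 = 0.5, cy_4 = 4, cz_4 = 0.5, w_4 = 2.5, h_4 = 5, cx_5 = 4.5, cy_5 = 8, cz_5 = 0.5, d_5 = 5, h_5 = 7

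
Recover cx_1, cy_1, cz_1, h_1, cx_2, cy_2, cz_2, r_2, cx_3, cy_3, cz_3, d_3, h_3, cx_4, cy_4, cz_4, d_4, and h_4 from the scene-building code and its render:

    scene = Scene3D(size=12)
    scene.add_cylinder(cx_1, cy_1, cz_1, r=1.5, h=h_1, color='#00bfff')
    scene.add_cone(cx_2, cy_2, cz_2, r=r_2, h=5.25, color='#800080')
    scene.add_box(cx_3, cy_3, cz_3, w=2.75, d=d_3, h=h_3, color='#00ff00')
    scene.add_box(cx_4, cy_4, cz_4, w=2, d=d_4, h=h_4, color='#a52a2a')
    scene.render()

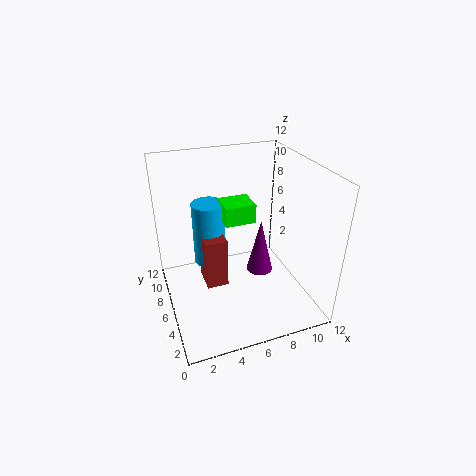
cx_1 = 4.5, cy_1 = 9.75, cz_1 = 1.75, h_1 = 6, cx_2 = 9, cy_2 = 8, cz_2 = 0.75, r_2 = 1.25, cx_3 = 5.5, cy_3 = 7.5, cz_3 = 6.25, d_3 = 2.5, h_3 = 1.75, cx_4 = 3.5, cy_4 = 7.25, cz_4 = 0.25, d_4 = 2.75, h_4 = 4.75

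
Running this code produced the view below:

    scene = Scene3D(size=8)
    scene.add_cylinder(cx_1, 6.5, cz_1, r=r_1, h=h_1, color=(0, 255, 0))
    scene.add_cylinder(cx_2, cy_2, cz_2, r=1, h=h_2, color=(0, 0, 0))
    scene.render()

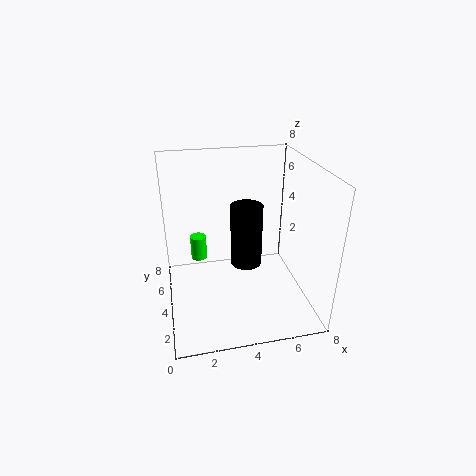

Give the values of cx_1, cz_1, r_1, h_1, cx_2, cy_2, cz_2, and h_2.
cx_1 = 2, cz_1 = 1.5, r_1 = 0.5, h_1 = 1.5, cx_2 = 5, cy_2 = 6, cz_2 = 1, h_2 = 4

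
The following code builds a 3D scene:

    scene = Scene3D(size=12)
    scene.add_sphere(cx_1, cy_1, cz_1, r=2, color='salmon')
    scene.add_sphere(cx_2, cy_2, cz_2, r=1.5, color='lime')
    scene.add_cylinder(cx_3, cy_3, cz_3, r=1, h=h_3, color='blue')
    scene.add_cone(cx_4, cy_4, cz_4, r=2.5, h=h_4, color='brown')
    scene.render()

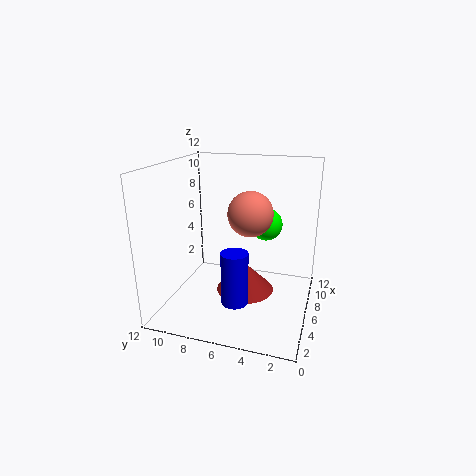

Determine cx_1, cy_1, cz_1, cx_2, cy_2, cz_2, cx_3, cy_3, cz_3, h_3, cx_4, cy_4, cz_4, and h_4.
cx_1 = 8; cy_1 = 5.5; cz_1 = 7.5; cx_2 = 10; cy_2 = 4.5; cz_2 = 6; cx_3 = 2; cy_3 = 5; cz_3 = 2.5; h_3 = 4; cx_4 = 6.5; cy_4 = 5.5; cz_4 = 1; h_4 = 2.5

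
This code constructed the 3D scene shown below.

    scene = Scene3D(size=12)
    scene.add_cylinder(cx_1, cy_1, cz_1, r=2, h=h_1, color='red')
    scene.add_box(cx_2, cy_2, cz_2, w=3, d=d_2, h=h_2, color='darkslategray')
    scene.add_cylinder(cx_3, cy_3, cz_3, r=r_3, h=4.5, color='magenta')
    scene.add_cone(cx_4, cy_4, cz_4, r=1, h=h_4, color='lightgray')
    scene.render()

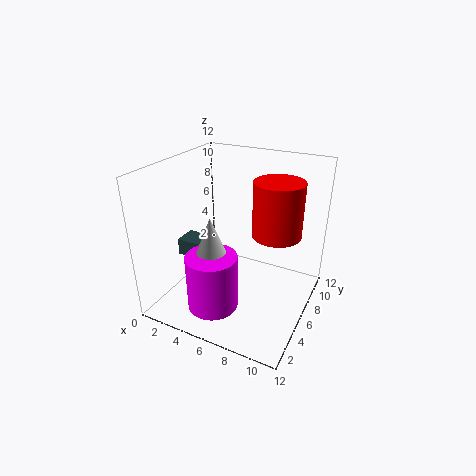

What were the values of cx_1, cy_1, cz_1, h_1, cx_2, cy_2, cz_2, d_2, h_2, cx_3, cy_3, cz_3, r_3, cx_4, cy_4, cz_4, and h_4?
cx_1 = 9; cy_1 = 7; cz_1 = 6.5; h_1 = 4.5; cx_2 = 0.5; cy_2 = 5; cz_2 = 3.5; d_2 = 2; h_2 = 1.5; cx_3 = 5.5; cy_3 = 2.5; cz_3 = 1.5; r_3 = 2; cx_4 = 6.5; cy_4 = 1; cz_4 = 7.5; h_4 = 2.5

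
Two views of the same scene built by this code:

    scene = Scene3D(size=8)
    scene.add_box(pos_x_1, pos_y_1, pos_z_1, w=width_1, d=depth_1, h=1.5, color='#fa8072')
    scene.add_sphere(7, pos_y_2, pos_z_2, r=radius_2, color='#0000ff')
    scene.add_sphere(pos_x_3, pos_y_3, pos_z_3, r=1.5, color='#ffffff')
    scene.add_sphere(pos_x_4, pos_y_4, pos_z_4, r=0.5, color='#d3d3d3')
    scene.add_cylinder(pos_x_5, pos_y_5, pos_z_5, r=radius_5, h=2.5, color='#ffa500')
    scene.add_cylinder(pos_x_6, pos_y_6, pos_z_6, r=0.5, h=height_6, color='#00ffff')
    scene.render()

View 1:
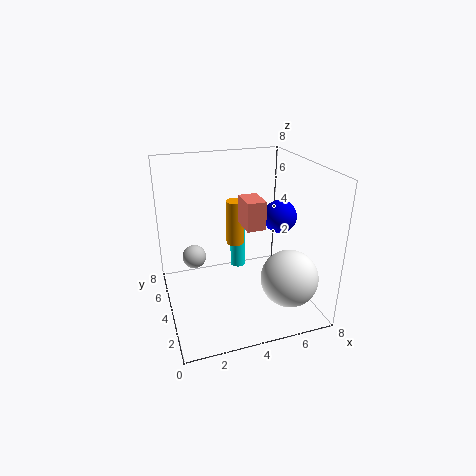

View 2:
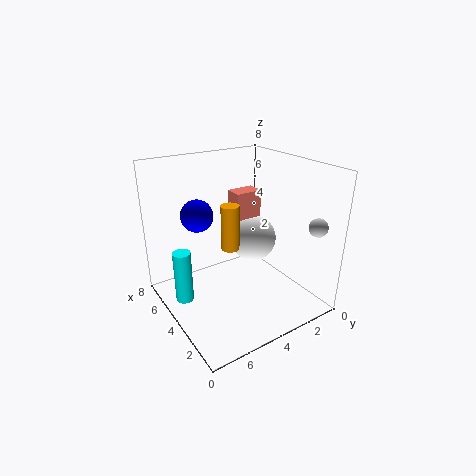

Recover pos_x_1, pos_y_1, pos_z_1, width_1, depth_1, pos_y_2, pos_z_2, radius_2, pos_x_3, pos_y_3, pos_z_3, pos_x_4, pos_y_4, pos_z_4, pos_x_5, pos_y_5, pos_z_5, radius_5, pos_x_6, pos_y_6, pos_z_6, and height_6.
pos_x_1 = 4; pos_y_1 = 2.5; pos_z_1 = 5; width_1 = 1; depth_1 = 1.5; pos_y_2 = 5; pos_z_2 = 4.5; radius_2 = 1; pos_x_3 = 6; pos_y_3 = 1.5; pos_z_3 = 2.5; pos_x_4 = 1; pos_y_4 = 1; pos_z_4 = 5; pos_x_5 = 4; pos_y_5 = 4.5; pos_z_5 = 3.5; radius_5 = 0.5; pos_x_6 = 5; pos_y_6 = 7; pos_z_6 = 0.5; height_6 = 3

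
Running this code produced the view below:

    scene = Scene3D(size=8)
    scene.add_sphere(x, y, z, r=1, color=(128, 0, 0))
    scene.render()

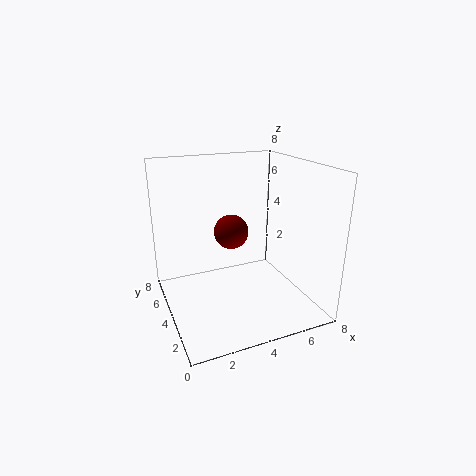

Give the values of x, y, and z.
x = 4
y = 5
z = 4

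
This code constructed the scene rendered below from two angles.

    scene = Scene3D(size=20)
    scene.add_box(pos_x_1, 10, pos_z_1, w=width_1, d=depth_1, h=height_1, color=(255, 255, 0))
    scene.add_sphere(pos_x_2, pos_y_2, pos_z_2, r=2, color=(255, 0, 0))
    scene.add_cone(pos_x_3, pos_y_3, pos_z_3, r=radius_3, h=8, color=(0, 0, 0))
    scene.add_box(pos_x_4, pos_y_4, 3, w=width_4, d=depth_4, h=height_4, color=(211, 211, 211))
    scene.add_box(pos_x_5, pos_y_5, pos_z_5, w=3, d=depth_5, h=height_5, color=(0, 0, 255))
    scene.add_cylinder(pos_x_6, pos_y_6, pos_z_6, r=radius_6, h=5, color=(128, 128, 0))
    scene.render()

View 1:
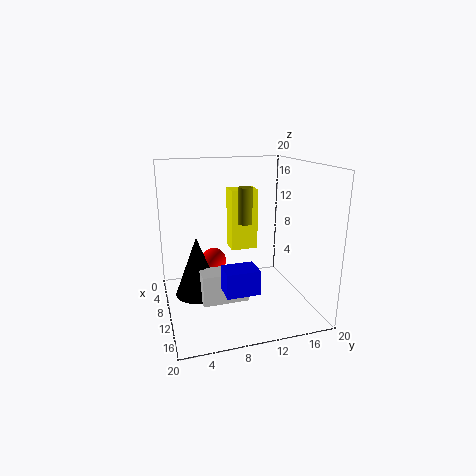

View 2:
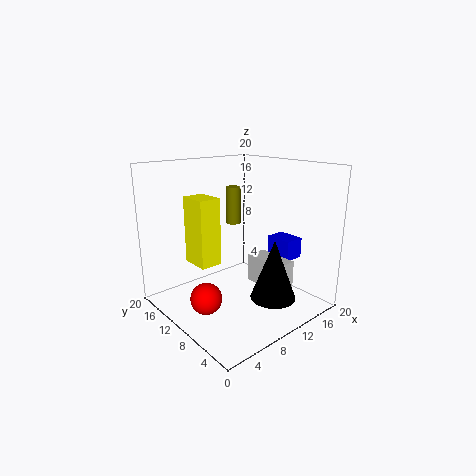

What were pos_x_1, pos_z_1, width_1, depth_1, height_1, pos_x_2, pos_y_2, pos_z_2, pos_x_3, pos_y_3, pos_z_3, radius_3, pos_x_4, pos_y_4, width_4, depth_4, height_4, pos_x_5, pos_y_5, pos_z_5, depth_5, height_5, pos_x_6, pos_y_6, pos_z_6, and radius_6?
pos_x_1 = 4, pos_z_1 = 7, width_1 = 3, depth_1 = 4, height_1 = 9, pos_x_2 = 3, pos_y_2 = 8, pos_z_2 = 4, pos_x_3 = 11, pos_y_3 = 4, pos_z_3 = 3, radius_3 = 3, pos_x_4 = 12, pos_y_4 = 4, width_4 = 3, depth_4 = 6, height_4 = 4, pos_x_5 = 16, pos_y_5 = 6, pos_z_5 = 6, depth_5 = 4, height_5 = 3, pos_x_6 = 10, pos_y_6 = 11, pos_z_6 = 12, radius_6 = 1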